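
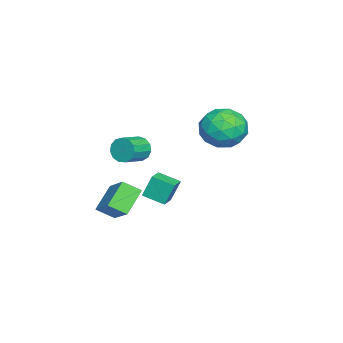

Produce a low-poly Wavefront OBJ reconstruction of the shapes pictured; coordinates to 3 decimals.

v 0.646 -0.202 0.308
v 0.982 0.043 -0.28
v 2.03 -0.473 0.104
v 1.694 -0.718 0.692
v 1.02 0.332 0.002
v 2.069 -0.184 0.387
v 0.94 0.451 0.382
v 1.988 -0.065 0.766
v 0.766 0.363 0.738
v 1.814 -0.153 1.122
v 0.554 0.095 0.957
v 1.602 -0.42 1.341
v 0.371 -0.267 0.97
v 1.42 -0.782 1.355
v 0.276 -0.608 0.773
v 1.324 -1.124 1.158
v 0.297 -0.821 0.428
v 1.346 -1.336 0.813
v 0.43 -0.837 0.045
v 1.478 -1.353 0.43
v 0.631 -0.652 -0.255
v 1.679 -1.167 0.13
v 0.837 -0.324 -0.376
v 1.885 -0.839 0.009
v -2.698 -0.587 -4.376
v -2.925 -0.146 -3.153
v -2.519 0.567 -4.76
v -2.746 1.009 -3.537
v -1.714 -0.669 -4.163
v -1.941 -0.227 -2.94
v -1.535 0.486 -4.547
v -1.762 0.927 -3.324
v 2.164 -0.997 -3.579
v 2.336 -1.858 -3.023
v 1.007 -0.601 -2.61
v 1.18 -1.463 -2.053
v 3.36 -0.077 -2.527
v 3.533 -0.939 -1.97
v 2.204 0.318 -1.557
v 2.376 -0.543 -1.001
v -0.166 4.445 2.686
v 0.914 3.862 2.771
v -0.554 3.478 0.989
v 0.526 2.895 1.074
v -0.375 2.64 1.872
v -0.135 3.237 2.92
v 0.495 4.103 0.84
v 0.735 4.7 1.888
v 1.323 3.65 1.63
v 0.785 2.746 2.268
v -0.425 4.594 1.492
v -0.963 3.69 2.13
v 0.408 4.238 2.877
v -0.048 3.102 0.883
v -0.578 2.952 1.352
v 0.057 2.609 1.402
v -0.208 3.871 2.965
v 0.426 3.528 3.015
v -0.332 2.81 2.487
v -0.066 3.812 0.745
v 0.568 3.469 0.795
v 0.303 4.731 2.358
v 0.938 4.388 2.408
v 0.692 4.53 1.273
v 1.283 3.771 2.256
v 1.055 3.203 1.259
v 1.037 3.913 1.121
v 1.178 4.264 1.737
v 0.967 3.24 2.631
v 0.739 2.672 1.634
v 0.209 2.522 2.103
v 0.35 2.873 2.719
v 1.207 3.116 1.961
v -0.379 4.668 2.126
v -0.607 4.1 1.129
v 0.01 4.467 1.041
v 0.151 4.818 1.657
v -0.695 4.137 2.501
v -0.923 3.569 1.504
v -0.818 3.076 2.023
v -0.677 3.427 2.639
v -0.847 4.224 1.799
f 2 1 5
f 2 5 3
f 3 5 6
f 3 6 4
f 5 1 7
f 5 7 6
f 6 7 8
f 6 8 4
f 7 1 9
f 7 9 8
f 8 9 10
f 8 10 4
f 9 1 11
f 9 11 10
f 10 11 12
f 10 12 4
f 11 1 13
f 11 13 12
f 12 13 14
f 12 14 4
f 13 1 15
f 13 15 14
f 14 15 16
f 14 16 4
f 15 1 17
f 15 17 16
f 16 17 18
f 16 18 4
f 17 1 19
f 17 19 18
f 18 19 20
f 18 20 4
f 19 1 21
f 19 21 20
f 20 21 22
f 20 22 4
f 21 1 23
f 21 23 22
f 22 23 24
f 22 24 4
f 23 1 2
f 23 2 24
f 24 2 3
f 24 3 4
f 26 28 25
f 29 26 25
f 25 28 27
f 27 29 25
f 26 32 28
f 30 26 29
f 30 32 26
f 28 32 27
f 31 29 27
f 27 32 31
f 31 30 29
f 32 30 31
f 34 36 33
f 37 34 33
f 33 36 35
f 35 37 33
f 34 40 36
f 38 34 37
f 38 40 34
f 36 40 35
f 39 37 35
f 35 40 39
f 39 38 37
f 40 38 39
f 41 78 57
f 78 52 81
f 57 81 46
f 78 81 57
f 41 57 53
f 57 46 58
f 53 58 42
f 57 58 53
f 41 53 62
f 53 42 63
f 62 63 48
f 53 63 62
f 41 62 74
f 62 48 77
f 74 77 51
f 62 77 74
f 41 74 78
f 74 51 82
f 78 82 52
f 74 82 78
f 42 58 69
f 58 46 72
f 69 72 50
f 58 72 69
f 46 81 59
f 81 52 80
f 59 80 45
f 81 80 59
f 52 82 79
f 82 51 75
f 79 75 43
f 82 75 79
f 51 77 76
f 77 48 64
f 76 64 47
f 77 64 76
f 48 63 68
f 63 42 65
f 68 65 49
f 63 65 68
f 44 70 56
f 70 50 71
f 56 71 45
f 70 71 56
f 44 56 54
f 56 45 55
f 54 55 43
f 56 55 54
f 44 54 61
f 54 43 60
f 61 60 47
f 54 60 61
f 44 61 66
f 61 47 67
f 66 67 49
f 61 67 66
f 44 66 70
f 66 49 73
f 70 73 50
f 66 73 70
f 45 71 59
f 71 50 72
f 59 72 46
f 71 72 59
f 43 55 79
f 55 45 80
f 79 80 52
f 55 80 79
f 47 60 76
f 60 43 75
f 76 75 51
f 60 75 76
f 49 67 68
f 67 47 64
f 68 64 48
f 67 64 68
f 50 73 69
f 73 49 65
f 69 65 42
f 73 65 69



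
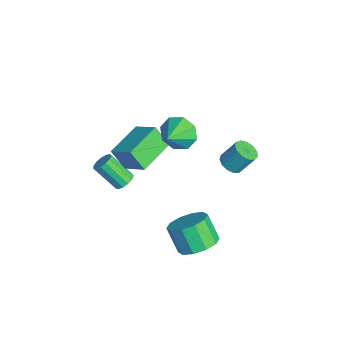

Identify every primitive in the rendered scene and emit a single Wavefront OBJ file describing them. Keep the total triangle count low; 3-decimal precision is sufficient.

v 3.353 -0.006 -3.531
v 3.874 0.751 -2.964
v 3.128 0.303 -1.681
v 2.607 -0.454 -2.249
v 3.31 1.02 -3.198
v 2.564 0.573 -1.915
v 2.762 0.898 -3.56
v 2.016 0.45 -2.277
v 2.44 0.43 -3.91
v 1.694 -0.018 -2.627
v 2.467 -0.205 -4.116
v 1.721 -0.652 -2.833
v 2.832 -0.763 -4.099
v 2.086 -1.211 -2.816
v 3.396 -1.033 -3.865
v 2.65 -1.48 -2.582
v 3.944 -0.91 -3.503
v 3.198 -1.358 -2.22
v 4.266 -0.442 -3.153
v 3.52 -0.89 -1.87
v 4.239 0.192 -2.947
v 3.493 -0.255 -1.664
v 0.885 -0.574 3.224
v 1.548 -0.23 2.574
v 1.855 -1.286 3.836
v 1.485 0.212 3.186
v 1.071 0.193 3.82
v 0.548 -0.275 4.105
v 0.222 -0.919 3.873
v 0.285 -1.361 3.261
v 0.699 -1.342 2.627
v 1.222 -0.874 2.342
v 1.657 1.861 1.127
v 2.321 1.859 1.039
v 2.467 2.577 2.125
v 1.803 2.579 2.213
v 2.19 2.163 0.856
v 2.337 2.88 1.942
v 1.89 2.37 0.759
v 2.037 3.088 1.845
v 1.516 2.416 0.779
v 1.662 3.134 1.865
v 1.187 2.286 0.91
v 1.333 3.004 1.996
v 1.006 2.021 1.109
v 1.153 2.739 2.195
v 1.033 1.705 1.314
v 1.179 2.423 2.4
v 1.257 1.439 1.46
v 1.404 2.156 2.546
v 1.608 1.307 1.5
v 1.755 2.024 2.586
v 1.975 1.351 1.421
v 2.122 2.068 2.508
v 2.241 1.557 1.249
v 2.387 2.274 2.336
v -2.047 -2.83 -3.372
v -1.773 -2.486 -2.964
v -2.379 -3.527 -1.68
v -2.653 -3.87 -2.088
v -2.082 -2.356 -3.005
v -2.688 -3.397 -1.721
v -2.381 -2.377 -3.162
v -2.986 -3.418 -1.879
v -2.573 -2.541 -3.386
v -3.179 -3.582 -2.103
v -2.599 -2.797 -3.606
v -3.204 -3.838 -2.322
v -2.449 -3.064 -3.751
v -3.055 -4.104 -2.467
v -2.172 -3.256 -3.776
v -2.778 -4.296 -2.492
v -1.855 -3.312 -3.672
v -2.461 -4.353 -2.389
v -1.599 -3.216 -3.473
v -2.205 -4.256 -2.19
v -1.486 -2.997 -3.242
v -2.091 -4.037 -1.959
v -1.55 -2.725 -3.052
v -2.156 -3.765 -1.769
v -3.085 -1.35 -1.43
v -3.469 -1.99 -0.268
v -2.062 -0.519 -0.633
v -2.446 -1.158 0.528
v -1.594 -2.862 -1.768
v -1.978 -3.501 -0.607
v -0.571 -2.03 -0.972
v -0.955 -2.67 0.19
f 2 1 5
f 2 5 3
f 3 5 6
f 3 6 4
f 5 1 7
f 5 7 6
f 6 7 8
f 6 8 4
f 7 1 9
f 7 9 8
f 8 9 10
f 8 10 4
f 9 1 11
f 9 11 10
f 10 11 12
f 10 12 4
f 11 1 13
f 11 13 12
f 12 13 14
f 12 14 4
f 13 1 15
f 13 15 14
f 14 15 16
f 14 16 4
f 15 1 17
f 15 17 16
f 16 17 18
f 16 18 4
f 17 1 19
f 17 19 18
f 18 19 20
f 18 20 4
f 19 1 21
f 19 21 20
f 20 21 22
f 20 22 4
f 21 1 2
f 21 2 22
f 22 2 3
f 22 3 4
f 24 23 26
f 24 26 25
f 26 23 27
f 26 27 25
f 27 23 28
f 27 28 25
f 28 23 29
f 28 29 25
f 29 23 30
f 29 30 25
f 30 23 31
f 30 31 25
f 31 23 32
f 31 32 25
f 32 23 24
f 32 24 25
f 34 33 37
f 34 37 35
f 35 37 38
f 35 38 36
f 37 33 39
f 37 39 38
f 38 39 40
f 38 40 36
f 39 33 41
f 39 41 40
f 40 41 42
f 40 42 36
f 41 33 43
f 41 43 42
f 42 43 44
f 42 44 36
f 43 33 45
f 43 45 44
f 44 45 46
f 44 46 36
f 45 33 47
f 45 47 46
f 46 47 48
f 46 48 36
f 47 33 49
f 47 49 48
f 48 49 50
f 48 50 36
f 49 33 51
f 49 51 50
f 50 51 52
f 50 52 36
f 51 33 53
f 51 53 52
f 52 53 54
f 52 54 36
f 53 33 55
f 53 55 54
f 54 55 56
f 54 56 36
f 55 33 34
f 55 34 56
f 56 34 35
f 56 35 36
f 58 57 61
f 58 61 59
f 59 61 62
f 59 62 60
f 61 57 63
f 61 63 62
f 62 63 64
f 62 64 60
f 63 57 65
f 63 65 64
f 64 65 66
f 64 66 60
f 65 57 67
f 65 67 66
f 66 67 68
f 66 68 60
f 67 57 69
f 67 69 68
f 68 69 70
f 68 70 60
f 69 57 71
f 69 71 70
f 70 71 72
f 70 72 60
f 71 57 73
f 71 73 72
f 72 73 74
f 72 74 60
f 73 57 75
f 73 75 74
f 74 75 76
f 74 76 60
f 75 57 77
f 75 77 76
f 76 77 78
f 76 78 60
f 77 57 79
f 77 79 78
f 78 79 80
f 78 80 60
f 79 57 58
f 79 58 80
f 80 58 59
f 80 59 60
f 82 84 81
f 85 82 81
f 81 84 83
f 83 85 81
f 82 88 84
f 86 82 85
f 86 88 82
f 84 88 83
f 87 85 83
f 83 88 87
f 87 86 85
f 88 86 87



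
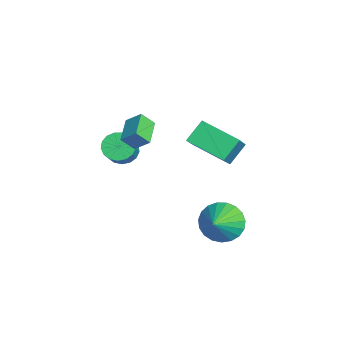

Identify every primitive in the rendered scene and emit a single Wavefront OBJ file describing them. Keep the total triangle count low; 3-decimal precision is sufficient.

v -2.274 0.666 2.598
v -2.783 1.388 3.411
v -3.749 1.162 1.234
v -4.259 1.883 2.046
v -1.241 2.077 1.994
v -1.751 2.798 2.806
v -2.717 2.572 0.629
v -3.226 3.294 1.442
v -4.405 -1.77 0.69
v -3.904 -1.494 0.236
v -2.835 -1.755 1.255
v -3.335 -2.03 1.71
v -4.012 -1.217 0.42
v -2.942 -1.478 1.439
v -4.209 -1.067 0.665
v -3.14 -1.328 1.685
v -4.451 -1.077 0.917
v -3.382 -1.338 1.936
v -4.683 -1.246 1.116
v -3.614 -1.507 2.136
v -4.851 -1.535 1.218
v -3.782 -1.796 2.238
v -4.916 -1.878 1.199
v -3.847 -2.139 2.219
v -4.865 -2.196 1.064
v -3.796 -2.457 2.083
v -4.708 -2.416 0.843
v -3.638 -2.677 1.862
v -4.481 -2.488 0.587
v -3.412 -2.749 1.606
v -4.237 -2.395 0.354
v -3.168 -2.656 1.374
v -4.031 -2.16 0.199
v -2.962 -2.421 1.218
v -3.911 -1.834 0.156
v -2.842 -2.095 1.176
v -1.061 2.003 -1.76
v -0.412 2.314 -2.468
v 0.041 1.477 -0.98
v -0.431 2.648 -2.215
v -0.56 2.871 -1.883
v -0.775 2.944 -1.53
v -1.04 2.854 -1.217
v -1.308 2.617 -0.997
v -1.534 2.274 -0.91
v -1.678 1.884 -0.969
v -1.716 1.515 -1.166
v -1.64 1.23 -1.465
v -1.464 1.079 -1.815
v -1.219 1.087 -2.156
v -0.946 1.254 -2.428
v -0.693 1.551 -2.585
v -0.504 1.926 -2.599
v -2.649 -1.203 3.18
v -2.647 -1.759 3.784
v -2.339 -0.605 3.731
v -2.336 -1.16 4.334
v -1.444 -1.54 2.866
v -1.441 -2.095 3.469
v -1.133 -0.941 3.416
v -1.131 -1.497 4.02
f 2 4 1
f 5 2 1
f 1 4 3
f 3 5 1
f 2 8 4
f 6 2 5
f 6 8 2
f 4 8 3
f 7 5 3
f 3 8 7
f 7 6 5
f 8 6 7
f 10 9 13
f 10 13 11
f 11 13 14
f 11 14 12
f 13 9 15
f 13 15 14
f 14 15 16
f 14 16 12
f 15 9 17
f 15 17 16
f 16 17 18
f 16 18 12
f 17 9 19
f 17 19 18
f 18 19 20
f 18 20 12
f 19 9 21
f 19 21 20
f 20 21 22
f 20 22 12
f 21 9 23
f 21 23 22
f 22 23 24
f 22 24 12
f 23 9 25
f 23 25 24
f 24 25 26
f 24 26 12
f 25 9 27
f 25 27 26
f 26 27 28
f 26 28 12
f 27 9 29
f 27 29 28
f 28 29 30
f 28 30 12
f 29 9 31
f 29 31 30
f 30 31 32
f 30 32 12
f 31 9 33
f 31 33 32
f 32 33 34
f 32 34 12
f 33 9 35
f 33 35 34
f 34 35 36
f 34 36 12
f 35 9 10
f 35 10 36
f 36 10 11
f 36 11 12
f 38 37 40
f 38 40 39
f 40 37 41
f 40 41 39
f 41 37 42
f 41 42 39
f 42 37 43
f 42 43 39
f 43 37 44
f 43 44 39
f 44 37 45
f 44 45 39
f 45 37 46
f 45 46 39
f 46 37 47
f 46 47 39
f 47 37 48
f 47 48 39
f 48 37 49
f 48 49 39
f 49 37 50
f 49 50 39
f 50 37 51
f 50 51 39
f 51 37 52
f 51 52 39
f 52 37 53
f 52 53 39
f 53 37 38
f 53 38 39
f 55 57 54
f 58 55 54
f 54 57 56
f 56 58 54
f 55 61 57
f 59 55 58
f 59 61 55
f 57 61 56
f 60 58 56
f 56 61 60
f 60 59 58
f 61 59 60



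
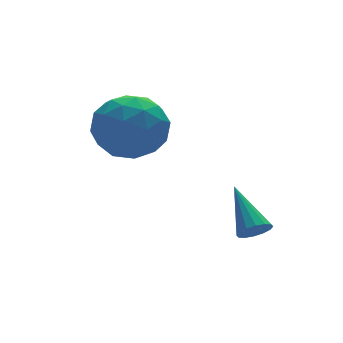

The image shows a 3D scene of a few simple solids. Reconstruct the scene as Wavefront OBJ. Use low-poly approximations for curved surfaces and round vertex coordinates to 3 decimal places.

v 0.052 -4.094 -0.064
v 0.578 -4.216 0.039
v 0.188 -2.646 0.964
v 0.585 -4.051 -0.194
v 0.448 -3.898 -0.391
v 0.205 -3.798 -0.501
v -0.078 -3.776 -0.494
v -0.327 -3.84 -0.371
v -0.475 -3.971 -0.166
v -0.481 -4.136 0.066
v -0.344 -4.289 0.264
v -0.102 -4.39 0.374
v 0.182 -4.411 0.366
v 0.431 -4.347 0.244
v -2.516 0.153 3.794
v -1.592 0.234 2.986
v -2.788 -1.754 3.294
v -1.864 -1.673 2.486
v -1.631 -1.626 3.693
v -1.463 -0.448 4.002
v -2.917 -1.072 2.278
v -2.749 0.106 2.587
v -1.84 -0.524 2.049
v -1.045 -0.866 2.923
v -3.335 -0.654 3.357
v -2.54 -0.996 4.231
v -2.03 0.361 3.434
v -2.35 -1.881 2.846
v -2.213 -1.854 3.555
v -1.67 -1.806 3.08
v -1.954 -0.04 4.031
v -1.411 0.008 3.556
v -1.434 -1.086 3.971
v -2.969 -1.528 2.724
v -2.426 -1.48 2.249
v -2.71 0.286 3.2
v -2.167 0.334 2.725
v -2.946 -0.434 2.309
v -1.633 -0.037 2.408
v -1.793 -1.158 2.114
v -2.412 -0.805 1.992
v -2.313 -0.112 2.174
v -1.166 -0.238 2.922
v -1.325 -1.359 2.628
v -1.188 -1.332 3.337
v -1.09 -0.639 3.519
v -1.311 -0.683 2.371
v -3.055 -0.161 3.652
v -3.214 -1.282 3.358
v -3.29 -0.881 2.761
v -3.192 -0.188 2.943
v -2.587 -0.362 4.166
v -2.747 -1.483 3.872
v -2.067 -1.408 4.106
v -1.968 -0.715 4.288
v -3.069 -0.837 3.909
f 2 1 4
f 2 4 3
f 4 1 5
f 4 5 3
f 5 1 6
f 5 6 3
f 6 1 7
f 6 7 3
f 7 1 8
f 7 8 3
f 8 1 9
f 8 9 3
f 9 1 10
f 9 10 3
f 10 1 11
f 10 11 3
f 11 1 12
f 11 12 3
f 12 1 13
f 12 13 3
f 13 1 14
f 13 14 3
f 14 1 2
f 14 2 3
f 15 52 31
f 52 26 55
f 31 55 20
f 52 55 31
f 15 31 27
f 31 20 32
f 27 32 16
f 31 32 27
f 15 27 36
f 27 16 37
f 36 37 22
f 27 37 36
f 15 36 48
f 36 22 51
f 48 51 25
f 36 51 48
f 15 48 52
f 48 25 56
f 52 56 26
f 48 56 52
f 16 32 43
f 32 20 46
f 43 46 24
f 32 46 43
f 20 55 33
f 55 26 54
f 33 54 19
f 55 54 33
f 26 56 53
f 56 25 49
f 53 49 17
f 56 49 53
f 25 51 50
f 51 22 38
f 50 38 21
f 51 38 50
f 22 37 42
f 37 16 39
f 42 39 23
f 37 39 42
f 18 44 30
f 44 24 45
f 30 45 19
f 44 45 30
f 18 30 28
f 30 19 29
f 28 29 17
f 30 29 28
f 18 28 35
f 28 17 34
f 35 34 21
f 28 34 35
f 18 35 40
f 35 21 41
f 40 41 23
f 35 41 40
f 18 40 44
f 40 23 47
f 44 47 24
f 40 47 44
f 19 45 33
f 45 24 46
f 33 46 20
f 45 46 33
f 17 29 53
f 29 19 54
f 53 54 26
f 29 54 53
f 21 34 50
f 34 17 49
f 50 49 25
f 34 49 50
f 23 41 42
f 41 21 38
f 42 38 22
f 41 38 42
f 24 47 43
f 47 23 39
f 43 39 16
f 47 39 43



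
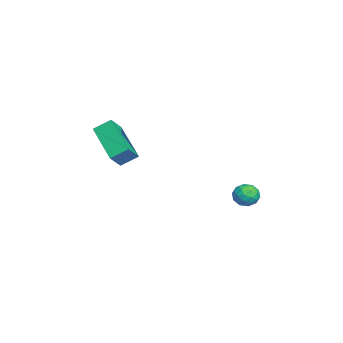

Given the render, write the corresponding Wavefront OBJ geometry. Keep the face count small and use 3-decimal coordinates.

v 2.007 -3.003 -0.853
v 0.388 -3.921 0.163
v 1.897 -2.245 -0.343
v 0.278 -3.163 0.672
v 2.622 -3.357 -0.192
v 1.003 -4.275 0.823
v 2.512 -2.599 0.317
v 0.893 -3.517 1.333
v 0.15 2.722 -3.12
v 0.507 2.527 -2.625
v 0.313 1.813 -3.595
v 0.67 1.618 -3.1
v 0.037 1.694 -3.028
v -0.063 2.256 -2.735
v 0.883 2.084 -3.485
v 0.783 2.646 -3.192
v 0.961 2.133 -2.85
v 0.438 1.892 -2.568
v 0.382 2.448 -3.652
v -0.141 2.207 -3.37
v 0.315 2.704 -2.831
v 0.505 1.636 -3.389
v 0.133 1.681 -3.347
v 0.343 1.566 -3.056
v -0.021 2.545 -2.896
v 0.189 2.43 -2.604
v -0.087 1.941 -2.842
v 0.631 1.91 -3.616
v 0.841 1.795 -3.324
v 0.477 2.774 -3.164
v 0.687 2.659 -2.873
v 0.907 2.399 -3.378
v 0.791 2.358 -2.672
v 0.886 1.824 -2.951
v 1.012 2.098 -3.178
v 0.953 2.428 -3.005
v 0.483 2.216 -2.506
v 0.579 1.682 -2.785
v 0.207 1.727 -2.743
v 0.148 2.057 -2.571
v 0.75 1.984 -2.639
v 0.241 2.658 -3.435
v 0.337 2.124 -3.714
v 0.672 2.283 -3.649
v 0.613 2.613 -3.477
v -0.066 2.516 -3.269
v 0.029 1.982 -3.548
v -0.133 1.912 -3.215
v -0.192 2.242 -3.042
v 0.07 2.356 -3.581
f 2 4 1
f 5 2 1
f 1 4 3
f 3 5 1
f 2 8 4
f 6 2 5
f 6 8 2
f 4 8 3
f 7 5 3
f 3 8 7
f 7 6 5
f 8 6 7
f 9 46 25
f 46 20 49
f 25 49 14
f 46 49 25
f 9 25 21
f 25 14 26
f 21 26 10
f 25 26 21
f 9 21 30
f 21 10 31
f 30 31 16
f 21 31 30
f 9 30 42
f 30 16 45
f 42 45 19
f 30 45 42
f 9 42 46
f 42 19 50
f 46 50 20
f 42 50 46
f 10 26 37
f 26 14 40
f 37 40 18
f 26 40 37
f 14 49 27
f 49 20 48
f 27 48 13
f 49 48 27
f 20 50 47
f 50 19 43
f 47 43 11
f 50 43 47
f 19 45 44
f 45 16 32
f 44 32 15
f 45 32 44
f 16 31 36
f 31 10 33
f 36 33 17
f 31 33 36
f 12 38 24
f 38 18 39
f 24 39 13
f 38 39 24
f 12 24 22
f 24 13 23
f 22 23 11
f 24 23 22
f 12 22 29
f 22 11 28
f 29 28 15
f 22 28 29
f 12 29 34
f 29 15 35
f 34 35 17
f 29 35 34
f 12 34 38
f 34 17 41
f 38 41 18
f 34 41 38
f 13 39 27
f 39 18 40
f 27 40 14
f 39 40 27
f 11 23 47
f 23 13 48
f 47 48 20
f 23 48 47
f 15 28 44
f 28 11 43
f 44 43 19
f 28 43 44
f 17 35 36
f 35 15 32
f 36 32 16
f 35 32 36
f 18 41 37
f 41 17 33
f 37 33 10
f 41 33 37



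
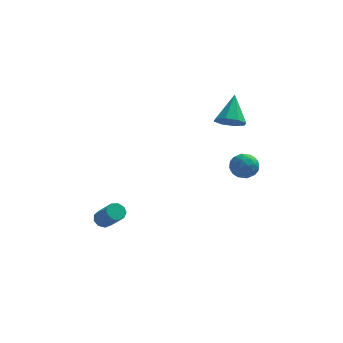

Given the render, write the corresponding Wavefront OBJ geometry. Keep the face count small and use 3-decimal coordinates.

v -3.259 -0.115 -4.284
v -2.782 0.06 -4.466
v -2.063 -0.75 -3.357
v -2.541 -0.925 -3.176
v -2.913 0.293 -4.211
v -2.194 -0.518 -3.102
v -3.206 0.335 -3.99
v -2.488 -0.475 -2.881
v -3.524 0.167 -3.907
v -2.806 -0.644 -2.798
v -3.718 -0.133 -4.001
v -3 -0.944 -2.892
v -3.698 -0.425 -4.227
v -2.979 -1.235 -3.118
v -3.472 -0.571 -4.48
v -2.753 -1.381 -3.371
v -3.147 -0.504 -4.642
v -2.428 -1.314 -3.533
v -2.874 -0.255 -4.636
v -2.156 -1.065 -3.527
v 3.405 -0.391 0.645
v 3.834 -0.41 -0.003
v 3.406 -1.65 0.683
v 3.835 -1.669 0.035
v 4.145 -1.408 0.699
v 4.145 -0.63 0.675
v 3.095 -1.43 0.005
v 3.095 -0.652 -0.019
v 3.643 -1.052 -0.399
v 4.292 -1.039 0.03
v 2.948 -1.021 0.65
v 3.597 -1.008 1.079
v 3.619 -0.29 0.318
v 3.621 -1.77 0.362
v 3.803 -1.616 0.753
v 4.055 -1.628 0.371
v 3.802 -0.419 0.716
v 4.054 -0.431 0.335
v 4.237 -1.017 0.748
v 3.186 -1.629 0.345
v 3.438 -1.641 -0.036
v 3.185 -0.432 0.309
v 3.437 -0.444 -0.073
v 3.003 -1.043 -0.068
v 3.759 -0.679 -0.296
v 3.76 -1.419 -0.274
v 3.325 -1.278 -0.292
v 3.324 -0.821 -0.305
v 4.141 -0.671 -0.044
v 4.141 -1.411 -0.022
v 4.324 -1.257 0.368
v 4.323 -0.8 0.355
v 4.028 -1.048 -0.277
v 3.099 -0.649 0.702
v 3.099 -1.389 0.724
v 2.917 -1.26 0.325
v 2.916 -0.803 0.312
v 3.48 -0.641 0.954
v 3.481 -1.381 0.976
v 3.916 -1.239 0.985
v 3.915 -0.782 0.972
v 3.212 -1.012 0.957
v 2.872 0.844 2.259
v 3.661 0.636 2.341
v 3.068 2.076 3.501
v 3.574 1.084 1.91
v 3.076 1.391 1.684
v 2.458 1.378 1.795
v 2.083 1.052 2.178
v 2.17 0.604 2.608
v 2.668 0.297 2.835
v 3.285 0.31 2.724
f 2 1 5
f 2 5 3
f 3 5 6
f 3 6 4
f 5 1 7
f 5 7 6
f 6 7 8
f 6 8 4
f 7 1 9
f 7 9 8
f 8 9 10
f 8 10 4
f 9 1 11
f 9 11 10
f 10 11 12
f 10 12 4
f 11 1 13
f 11 13 12
f 12 13 14
f 12 14 4
f 13 1 15
f 13 15 14
f 14 15 16
f 14 16 4
f 15 1 17
f 15 17 16
f 16 17 18
f 16 18 4
f 17 1 19
f 17 19 18
f 18 19 20
f 18 20 4
f 19 1 2
f 19 2 20
f 20 2 3
f 20 3 4
f 21 58 37
f 58 32 61
f 37 61 26
f 58 61 37
f 21 37 33
f 37 26 38
f 33 38 22
f 37 38 33
f 21 33 42
f 33 22 43
f 42 43 28
f 33 43 42
f 21 42 54
f 42 28 57
f 54 57 31
f 42 57 54
f 21 54 58
f 54 31 62
f 58 62 32
f 54 62 58
f 22 38 49
f 38 26 52
f 49 52 30
f 38 52 49
f 26 61 39
f 61 32 60
f 39 60 25
f 61 60 39
f 32 62 59
f 62 31 55
f 59 55 23
f 62 55 59
f 31 57 56
f 57 28 44
f 56 44 27
f 57 44 56
f 28 43 48
f 43 22 45
f 48 45 29
f 43 45 48
f 24 50 36
f 50 30 51
f 36 51 25
f 50 51 36
f 24 36 34
f 36 25 35
f 34 35 23
f 36 35 34
f 24 34 41
f 34 23 40
f 41 40 27
f 34 40 41
f 24 41 46
f 41 27 47
f 46 47 29
f 41 47 46
f 24 46 50
f 46 29 53
f 50 53 30
f 46 53 50
f 25 51 39
f 51 30 52
f 39 52 26
f 51 52 39
f 23 35 59
f 35 25 60
f 59 60 32
f 35 60 59
f 27 40 56
f 40 23 55
f 56 55 31
f 40 55 56
f 29 47 48
f 47 27 44
f 48 44 28
f 47 44 48
f 30 53 49
f 53 29 45
f 49 45 22
f 53 45 49
f 64 63 66
f 64 66 65
f 66 63 67
f 66 67 65
f 67 63 68
f 67 68 65
f 68 63 69
f 68 69 65
f 69 63 70
f 69 70 65
f 70 63 71
f 70 71 65
f 71 63 72
f 71 72 65
f 72 63 64
f 72 64 65



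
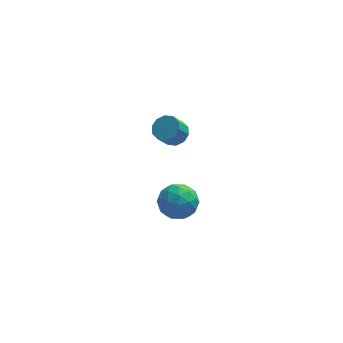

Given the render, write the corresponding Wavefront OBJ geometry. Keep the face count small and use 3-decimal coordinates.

v -3.305 -0.469 -4.404
v -2.292 0.212 -4.55
v -2.308 -1.692 -3.19
v -1.295 -1.011 -3.336
v -2.255 -0.559 -2.715
v -2.872 0.197 -3.465
v -1.728 -1.677 -4.275
v -2.345 -0.921 -5.025
v -1.317 -0.534 -4.47
v -1.643 0.157 -3.506
v -2.957 -1.637 -4.234
v -3.283 -0.946 -3.27
v -2.886 -0.021 -4.583
v -1.714 -1.459 -3.157
v -2.279 -1.193 -2.792
v -1.683 -0.793 -2.877
v -3.227 -0.03 -3.946
v -2.631 0.37 -4.031
v -2.61 -0.083 -2.953
v -1.969 -1.85 -3.709
v -1.373 -1.45 -3.794
v -2.917 -0.687 -4.863
v -2.321 -0.287 -4.948
v -1.99 -1.397 -4.787
v -1.717 -0.059 -4.622
v -1.131 -0.778 -3.909
v -1.386 -1.17 -4.461
v -1.748 -0.725 -4.902
v -1.909 0.347 -4.056
v -1.323 -0.372 -3.342
v -1.888 -0.106 -2.977
v -2.25 0.338 -3.418
v -1.336 -0.092 -4.009
v -3.277 -1.108 -4.398
v -2.691 -1.827 -3.684
v -2.35 -1.818 -4.322
v -2.712 -1.374 -4.763
v -3.469 -0.702 -3.831
v -2.883 -1.421 -3.118
v -2.852 -0.755 -2.838
v -3.214 -0.31 -3.279
v -3.264 -1.388 -3.731
v -2.466 -0.931 2.601
v -1.759 -1.292 2.806
v -2.287 -1.77 3.785
v -2.994 -1.409 3.579
v -1.77 -0.835 3.023
v -2.298 -1.312 4.002
v -2.047 -0.414 3.079
v -2.575 -0.891 4.058
v -2.484 -0.191 2.952
v -3.012 -0.668 3.931
v -2.914 -0.251 2.691
v -3.442 -0.728 3.67
v -3.173 -0.57 2.395
v -3.701 -1.048 3.374
v -3.162 -1.028 2.178
v -3.69 -1.505 3.157
v -2.885 -1.449 2.122
v -3.413 -1.926 3.101
v -2.448 -1.672 2.249
v -2.976 -2.149 3.228
v -2.018 -1.612 2.51
v -2.546 -2.089 3.489
f 1 38 17
f 38 12 41
f 17 41 6
f 38 41 17
f 1 17 13
f 17 6 18
f 13 18 2
f 17 18 13
f 1 13 22
f 13 2 23
f 22 23 8
f 13 23 22
f 1 22 34
f 22 8 37
f 34 37 11
f 22 37 34
f 1 34 38
f 34 11 42
f 38 42 12
f 34 42 38
f 2 18 29
f 18 6 32
f 29 32 10
f 18 32 29
f 6 41 19
f 41 12 40
f 19 40 5
f 41 40 19
f 12 42 39
f 42 11 35
f 39 35 3
f 42 35 39
f 11 37 36
f 37 8 24
f 36 24 7
f 37 24 36
f 8 23 28
f 23 2 25
f 28 25 9
f 23 25 28
f 4 30 16
f 30 10 31
f 16 31 5
f 30 31 16
f 4 16 14
f 16 5 15
f 14 15 3
f 16 15 14
f 4 14 21
f 14 3 20
f 21 20 7
f 14 20 21
f 4 21 26
f 21 7 27
f 26 27 9
f 21 27 26
f 4 26 30
f 26 9 33
f 30 33 10
f 26 33 30
f 5 31 19
f 31 10 32
f 19 32 6
f 31 32 19
f 3 15 39
f 15 5 40
f 39 40 12
f 15 40 39
f 7 20 36
f 20 3 35
f 36 35 11
f 20 35 36
f 9 27 28
f 27 7 24
f 28 24 8
f 27 24 28
f 10 33 29
f 33 9 25
f 29 25 2
f 33 25 29
f 44 43 47
f 44 47 45
f 45 47 48
f 45 48 46
f 47 43 49
f 47 49 48
f 48 49 50
f 48 50 46
f 49 43 51
f 49 51 50
f 50 51 52
f 50 52 46
f 51 43 53
f 51 53 52
f 52 53 54
f 52 54 46
f 53 43 55
f 53 55 54
f 54 55 56
f 54 56 46
f 55 43 57
f 55 57 56
f 56 57 58
f 56 58 46
f 57 43 59
f 57 59 58
f 58 59 60
f 58 60 46
f 59 43 61
f 59 61 60
f 60 61 62
f 60 62 46
f 61 43 63
f 61 63 62
f 62 63 64
f 62 64 46
f 63 43 44
f 63 44 64
f 64 44 45
f 64 45 46



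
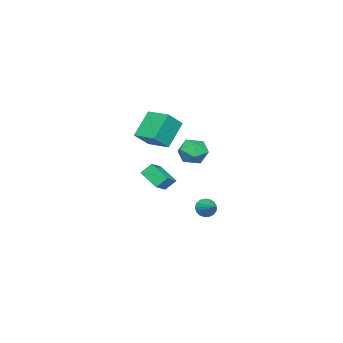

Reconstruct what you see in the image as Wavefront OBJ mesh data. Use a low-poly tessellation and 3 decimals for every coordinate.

v -1.248 1.263 -1.624
v -1.655 0.132 -0.906
v -0.207 1.241 -1.069
v -0.614 0.11 -0.351
v -0.926 0.75 -2.249
v -1.333 -0.381 -1.531
v 0.115 0.728 -1.694
v -0.292 -0.403 -0.976
v -3.09 2.16 -4.174
v -2.822 1.712 -3.787
v -2.23 3.2 -3.566
v -2.64 1.71 -4.039
v -2.562 1.811 -4.323
v -2.604 1.992 -4.572
v -2.757 2.211 -4.731
v -2.987 2.419 -4.762
v -3.24 2.567 -4.658
v -3.459 2.622 -4.443
v -3.593 2.571 -4.167
v -3.611 2.426 -3.893
v -3.511 2.22 -3.683
v -3.313 2 -3.585
v -3.065 1.817 -3.623
v -0.075 1.012 3.16
v 0.866 0.667 4.019
v 0.332 2.389 3.268
v 1.272 2.044 4.127
v 1.088 0.776 1.793
v 2.028 0.431 2.652
v 1.494 2.153 1.901
v 2.435 1.808 2.76
v -0.447 3.535 1.141
v -0.073 2.988 1.801
v -0.747 2.312 0.299
v -0.373 1.765 0.959
v -1.18 2.21 1.122
v -0.995 2.965 1.642
v 0.175 2.335 0.458
v 0.36 3.09 0.978
v 0.311 2.246 1.379
v -0.526 2.169 1.79
v -0.294 3.131 0.31
v -1.131 3.054 0.721
f 2 4 1
f 5 2 1
f 1 4 3
f 3 5 1
f 2 8 4
f 6 2 5
f 6 8 2
f 4 8 3
f 7 5 3
f 3 8 7
f 7 6 5
f 8 6 7
f 10 9 12
f 10 12 11
f 12 9 13
f 12 13 11
f 13 9 14
f 13 14 11
f 14 9 15
f 14 15 11
f 15 9 16
f 15 16 11
f 16 9 17
f 16 17 11
f 17 9 18
f 17 18 11
f 18 9 19
f 18 19 11
f 19 9 20
f 19 20 11
f 20 9 21
f 20 21 11
f 21 9 22
f 21 22 11
f 22 9 23
f 22 23 11
f 23 9 10
f 23 10 11
f 25 27 24
f 28 25 24
f 24 27 26
f 26 28 24
f 25 31 27
f 29 25 28
f 29 31 25
f 27 31 26
f 30 28 26
f 26 31 30
f 30 29 28
f 31 29 30
f 32 43 37
f 32 37 33
f 32 33 39
f 32 39 42
f 32 42 43
f 33 37 41
f 37 43 36
f 43 42 34
f 42 39 38
f 39 33 40
f 35 41 36
f 35 36 34
f 35 34 38
f 35 38 40
f 35 40 41
f 36 41 37
f 34 36 43
f 38 34 42
f 40 38 39
f 41 40 33



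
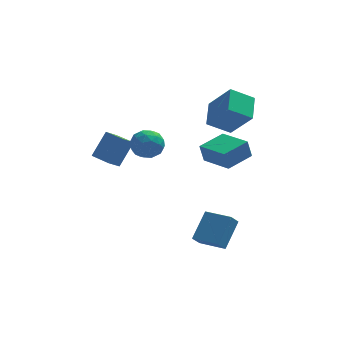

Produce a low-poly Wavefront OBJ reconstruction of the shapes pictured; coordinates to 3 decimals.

v 3.003 1.882 0.599
v 1.671 1.703 1.412
v 3.237 3.425 1.321
v 1.906 3.247 2.134
v 4.094 0.973 2.186
v 2.763 0.795 2.999
v 4.329 2.517 2.908
v 2.997 2.338 3.721
v 1.843 -5.016 -3.746
v 2.595 -3.837 -2.459
v 0.572 -4.04 -3.898
v 1.324 -2.861 -2.612
v 2.256 -4.579 -4.388
v 3.008 -3.4 -3.102
v 0.985 -3.603 -4.541
v 1.737 -2.424 -3.254
v 1.381 -0.779 0.045
v 1.139 -0.805 1.138
v 2.686 0.28 0.359
v 2.444 0.254 1.452
v 2.556 -2.294 0.268
v 2.314 -2.32 1.361
v 3.861 -1.235 0.582
v 3.619 -1.261 1.675
v -2.443 -0.484 1.531
v -1.802 -0.201 0.834
v -1.398 -1.579 2.046
v -0.757 -1.296 1.349
v -0.965 -0.693 2.104
v -1.61 -0.016 1.786
v -1.59 -1.764 1.094
v -2.235 -1.087 0.776
v -1.275 -0.992 0.564
v -0.888 -0.33 1.188
v -2.312 -1.45 1.692
v -1.925 -0.788 2.316
v -2.214 -0.246 1.137
v -0.986 -1.534 1.743
v -1.108 -1.179 2.187
v -0.731 -1.013 1.777
v -2.101 -0.137 1.697
v -1.725 0.029 1.287
v -1.232 -0.26 2.033
v -1.475 -1.809 1.593
v -1.099 -1.643 1.183
v -2.469 -0.767 1.103
v -2.092 -0.601 0.693
v -1.968 -1.52 0.847
v -1.528 -0.545 0.569
v -0.913 -1.189 0.872
v -1.403 -1.464 0.722
v -1.782 -1.066 0.535
v -1.3 -0.156 0.935
v -0.686 -0.8 1.238
v -0.808 -0.445 1.682
v -1.188 -0.047 1.495
v -0.991 -0.621 0.777
v -2.514 -0.98 1.642
v -1.9 -1.624 1.945
v -2.012 -1.733 1.385
v -2.392 -1.335 1.198
v -2.287 -0.591 2.008
v -1.672 -1.235 2.311
v -1.418 -0.714 2.345
v -1.797 -0.316 2.158
v -2.209 -1.159 2.103
v -3.028 1.482 -1.621
v -3.612 1.033 -1.087
v -3.921 2.597 -1.662
v -4.506 2.149 -1.128
v -2.234 2.171 -0.172
v -2.819 1.723 0.362
v -3.128 3.287 -0.213
v -3.712 2.838 0.321
f 2 4 1
f 5 2 1
f 1 4 3
f 3 5 1
f 2 8 4
f 6 2 5
f 6 8 2
f 4 8 3
f 7 5 3
f 3 8 7
f 7 6 5
f 8 6 7
f 10 12 9
f 13 10 9
f 9 12 11
f 11 13 9
f 10 16 12
f 14 10 13
f 14 16 10
f 12 16 11
f 15 13 11
f 11 16 15
f 15 14 13
f 16 14 15
f 18 20 17
f 21 18 17
f 17 20 19
f 19 21 17
f 18 24 20
f 22 18 21
f 22 24 18
f 20 24 19
f 23 21 19
f 19 24 23
f 23 22 21
f 24 22 23
f 25 62 41
f 62 36 65
f 41 65 30
f 62 65 41
f 25 41 37
f 41 30 42
f 37 42 26
f 41 42 37
f 25 37 46
f 37 26 47
f 46 47 32
f 37 47 46
f 25 46 58
f 46 32 61
f 58 61 35
f 46 61 58
f 25 58 62
f 58 35 66
f 62 66 36
f 58 66 62
f 26 42 53
f 42 30 56
f 53 56 34
f 42 56 53
f 30 65 43
f 65 36 64
f 43 64 29
f 65 64 43
f 36 66 63
f 66 35 59
f 63 59 27
f 66 59 63
f 35 61 60
f 61 32 48
f 60 48 31
f 61 48 60
f 32 47 52
f 47 26 49
f 52 49 33
f 47 49 52
f 28 54 40
f 54 34 55
f 40 55 29
f 54 55 40
f 28 40 38
f 40 29 39
f 38 39 27
f 40 39 38
f 28 38 45
f 38 27 44
f 45 44 31
f 38 44 45
f 28 45 50
f 45 31 51
f 50 51 33
f 45 51 50
f 28 50 54
f 50 33 57
f 54 57 34
f 50 57 54
f 29 55 43
f 55 34 56
f 43 56 30
f 55 56 43
f 27 39 63
f 39 29 64
f 63 64 36
f 39 64 63
f 31 44 60
f 44 27 59
f 60 59 35
f 44 59 60
f 33 51 52
f 51 31 48
f 52 48 32
f 51 48 52
f 34 57 53
f 57 33 49
f 53 49 26
f 57 49 53
f 68 70 67
f 71 68 67
f 67 70 69
f 69 71 67
f 68 74 70
f 72 68 71
f 72 74 68
f 70 74 69
f 73 71 69
f 69 74 73
f 73 72 71
f 74 72 73



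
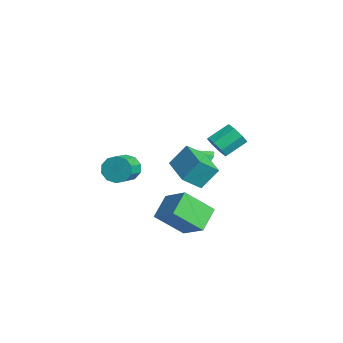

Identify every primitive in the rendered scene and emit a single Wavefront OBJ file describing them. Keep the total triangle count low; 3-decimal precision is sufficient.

v -2.768 4.244 -1.528
v -2.307 4.495 -1.019
v -3.152 3.256 -0.692
v -2.815 4.725 -0.98
v -3.295 4.674 -1.262
v -3.466 4.371 -1.699
v -3.228 3.994 -2.036
v -2.721 3.763 -2.075
v -2.241 3.815 -1.793
v -2.07 4.118 -1.356
v -1.201 2.517 -1.13
v -1.245 1.44 -0.237
v -1.132 3.491 0.048
v -1.176 2.414 0.941
v 0.896 2.406 -1.161
v 0.852 1.329 -0.268
v 0.965 3.38 0.017
v 0.921 2.303 0.91
v 3.557 2.108 3.541
v 3.931 1.787 4.145
v 3.817 2.971 4.844
v 3.443 3.292 4.239
v 4.303 2.05 3.76
v 4.19 3.235 4.459
v 4.238 2.347 3.246
v 4.125 3.531 3.945
v 3.774 2.504 2.905
v 3.661 3.688 3.603
v 3.183 2.429 2.936
v 3.069 3.613 3.635
v 2.81 2.165 3.321
v 2.697 3.35 4.02
v 2.875 1.869 3.835
v 2.762 3.053 4.534
v 3.339 1.712 4.177
v 3.226 2.896 4.875
v 0.278 0.633 -1.725
v 1.74 1.127 -0.687
v 0.753 2.117 -3.102
v 2.215 2.611 -2.065
v 1.185 -0.391 -2.515
v 2.647 0.103 -1.478
v 1.66 1.093 -3.893
v 3.122 1.587 -2.855
v -1.8 -0.808 -0.406
v -1.183 -0.543 -0.974
v -0.222 -1.426 -0.343
v -0.84 -1.692 0.226
v -1.165 -0.214 -0.541
v -0.205 -1.098 0.09
v -1.39 -0.112 -0.056
v -0.429 -0.996 0.575
v -1.772 -0.276 0.295
v -0.811 -1.16 0.926
v -2.164 -0.644 0.379
v -1.203 -1.527 1.01
v -2.418 -1.074 0.163
v -1.457 -1.957 0.794
v -2.435 -1.402 -0.27
v -1.475 -2.286 0.361
v -2.211 -1.504 -0.755
v -1.25 -2.388 -0.124
v -1.829 -1.34 -1.106
v -0.868 -2.224 -0.475
v -1.437 -0.973 -1.19
v -0.476 -1.856 -0.559
f 2 1 4
f 2 4 3
f 4 1 5
f 4 5 3
f 5 1 6
f 5 6 3
f 6 1 7
f 6 7 3
f 7 1 8
f 7 8 3
f 8 1 9
f 8 9 3
f 9 1 10
f 9 10 3
f 10 1 2
f 10 2 3
f 12 14 11
f 15 12 11
f 11 14 13
f 13 15 11
f 12 18 14
f 16 12 15
f 16 18 12
f 14 18 13
f 17 15 13
f 13 18 17
f 17 16 15
f 18 16 17
f 20 19 23
f 20 23 21
f 21 23 24
f 21 24 22
f 23 19 25
f 23 25 24
f 24 25 26
f 24 26 22
f 25 19 27
f 25 27 26
f 26 27 28
f 26 28 22
f 27 19 29
f 27 29 28
f 28 29 30
f 28 30 22
f 29 19 31
f 29 31 30
f 30 31 32
f 30 32 22
f 31 19 33
f 31 33 32
f 32 33 34
f 32 34 22
f 33 19 35
f 33 35 34
f 34 35 36
f 34 36 22
f 35 19 20
f 35 20 36
f 36 20 21
f 36 21 22
f 38 40 37
f 41 38 37
f 37 40 39
f 39 41 37
f 38 44 40
f 42 38 41
f 42 44 38
f 40 44 39
f 43 41 39
f 39 44 43
f 43 42 41
f 44 42 43
f 46 45 49
f 46 49 47
f 47 49 50
f 47 50 48
f 49 45 51
f 49 51 50
f 50 51 52
f 50 52 48
f 51 45 53
f 51 53 52
f 52 53 54
f 52 54 48
f 53 45 55
f 53 55 54
f 54 55 56
f 54 56 48
f 55 45 57
f 55 57 56
f 56 57 58
f 56 58 48
f 57 45 59
f 57 59 58
f 58 59 60
f 58 60 48
f 59 45 61
f 59 61 60
f 60 61 62
f 60 62 48
f 61 45 63
f 61 63 62
f 62 63 64
f 62 64 48
f 63 45 65
f 63 65 64
f 64 65 66
f 64 66 48
f 65 45 46
f 65 46 66
f 66 46 47
f 66 47 48



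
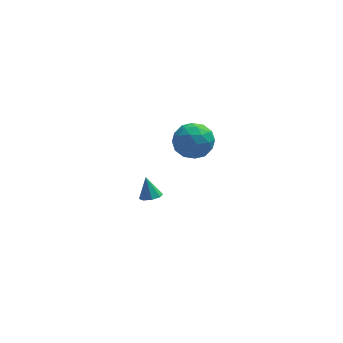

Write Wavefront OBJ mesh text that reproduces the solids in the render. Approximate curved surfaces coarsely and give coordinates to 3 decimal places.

v 2.213 1.592 -3.782
v 2.658 2.021 -3.903
v 2.007 2.128 -2.638
v 2.22 2.164 -4.048
v 1.778 1.971 -4.037
v 1.591 1.557 -3.877
v 1.767 1.163 -3.661
v 2.205 1.021 -3.517
v 2.647 1.214 -3.527
v 2.834 1.628 -3.687
v 3.196 -0.824 3.449
v 3.976 -0.994 4.226
v 4.004 -2.026 2.374
v 4.784 -2.196 3.151
v 3.739 -2.539 3.327
v 3.239 -1.797 3.991
v 4.741 -1.223 2.609
v 4.241 -0.481 3.273
v 4.931 -1.241 3.707
v 4.311 -2.055 4.151
v 3.669 -0.965 2.449
v 3.049 -1.779 2.893
v 3.515 -0.804 3.932
v 4.465 -2.216 2.668
v 3.85 -2.418 2.771
v 4.309 -2.518 3.228
v 3.082 -1.275 3.793
v 3.54 -1.375 4.25
v 3.401 -2.284 3.722
v 4.44 -1.645 2.35
v 4.898 -1.745 2.807
v 3.671 -0.502 3.372
v 4.13 -0.602 3.829
v 4.579 -0.736 2.878
v 4.535 -1.049 4.084
v 5.01 -1.755 3.452
v 4.985 -1.183 3.133
v 4.691 -0.747 3.524
v 4.171 -1.527 4.344
v 4.646 -2.233 3.713
v 4.031 -2.435 3.816
v 3.737 -1.999 4.206
v 4.732 -1.672 4.039
v 3.334 -0.787 2.887
v 3.809 -1.493 2.256
v 4.243 -1.021 2.394
v 3.949 -0.585 2.784
v 2.97 -1.265 3.148
v 3.445 -1.971 2.516
v 3.289 -2.273 3.076
v 2.995 -1.837 3.467
v 3.248 -1.348 2.561
f 2 1 4
f 2 4 3
f 4 1 5
f 4 5 3
f 5 1 6
f 5 6 3
f 6 1 7
f 6 7 3
f 7 1 8
f 7 8 3
f 8 1 9
f 8 9 3
f 9 1 10
f 9 10 3
f 10 1 2
f 10 2 3
f 11 48 27
f 48 22 51
f 27 51 16
f 48 51 27
f 11 27 23
f 27 16 28
f 23 28 12
f 27 28 23
f 11 23 32
f 23 12 33
f 32 33 18
f 23 33 32
f 11 32 44
f 32 18 47
f 44 47 21
f 32 47 44
f 11 44 48
f 44 21 52
f 48 52 22
f 44 52 48
f 12 28 39
f 28 16 42
f 39 42 20
f 28 42 39
f 16 51 29
f 51 22 50
f 29 50 15
f 51 50 29
f 22 52 49
f 52 21 45
f 49 45 13
f 52 45 49
f 21 47 46
f 47 18 34
f 46 34 17
f 47 34 46
f 18 33 38
f 33 12 35
f 38 35 19
f 33 35 38
f 14 40 26
f 40 20 41
f 26 41 15
f 40 41 26
f 14 26 24
f 26 15 25
f 24 25 13
f 26 25 24
f 14 24 31
f 24 13 30
f 31 30 17
f 24 30 31
f 14 31 36
f 31 17 37
f 36 37 19
f 31 37 36
f 14 36 40
f 36 19 43
f 40 43 20
f 36 43 40
f 15 41 29
f 41 20 42
f 29 42 16
f 41 42 29
f 13 25 49
f 25 15 50
f 49 50 22
f 25 50 49
f 17 30 46
f 30 13 45
f 46 45 21
f 30 45 46
f 19 37 38
f 37 17 34
f 38 34 18
f 37 34 38
f 20 43 39
f 43 19 35
f 39 35 12
f 43 35 39



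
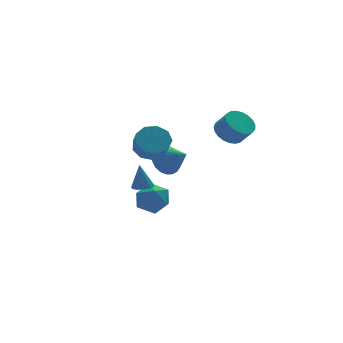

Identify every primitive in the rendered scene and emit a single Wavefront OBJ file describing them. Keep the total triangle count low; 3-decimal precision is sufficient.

v 1.439 -2.89 3.389
v 1.989 -2.198 3.68
v 2.311 -2.859 4.641
v 1.761 -3.55 4.351
v 1.653 -2.112 3.852
v 1.975 -2.772 4.813
v 1.281 -2.16 3.944
v 1.603 -2.82 4.905
v 0.935 -2.334 3.94
v 1.258 -2.995 4.901
v 0.677 -2.605 3.84
v 0.999 -3.265 4.802
v 0.551 -2.924 3.663
v 0.873 -3.585 4.625
v 0.578 -3.238 3.439
v 0.9 -3.898 4.4
v 0.754 -3.491 3.206
v 1.076 -4.152 4.167
v 1.048 -3.641 3.004
v 1.37 -4.301 3.966
v 1.41 -3.66 2.87
v 1.732 -4.321 3.831
v 1.777 -3.547 2.825
v 2.099 -4.207 3.786
v 2.086 -3.32 2.877
v 2.408 -3.98 3.839
v 2.282 -3.018 3.019
v 2.604 -3.678 3.98
v 2.333 -2.694 3.224
v 2.655 -3.355 4.185
v 2.229 -2.404 3.458
v 2.551 -3.065 4.419
v -2.878 -2.064 3.087
v -1.987 -2.478 2.963
v -2.192 -3.189 3.87
v -3.082 -2.776 3.993
v -1.941 -1.952 3.387
v -2.146 -2.663 4.293
v -2.333 -1.478 3.67
v -2.538 -2.189 4.576
v -2.98 -1.279 3.68
v -3.185 -1.99 4.586
v -3.579 -1.447 3.413
v -3.784 -2.158 4.319
v -3.85 -1.904 2.993
v -4.055 -2.615 3.899
v -3.666 -2.436 2.617
v -3.87 -3.147 3.523
v -3.113 -2.795 2.461
v -3.317 -3.506 3.367
v -2.45 -2.811 2.598
v -2.654 -3.522 3.504
v -2.946 -1.332 -0.356
v -2.398 -1.013 -0.442
v -2.934 -0.948 1.136
v -2.697 -0.762 -0.505
v -3.091 -0.728 -0.51
v -3.43 -0.925 -0.456
v -3.584 -1.278 -0.364
v -3.494 -1.651 -0.269
v -3.195 -1.902 -0.207
v -2.801 -1.936 -0.201
v -2.463 -1.739 -0.255
v -2.309 -1.386 -0.347
v -1.167 2.35 -3.276
v -0.722 1.838 -4.173
v -1.038 0.802 -2.327
v -0.593 0.29 -3.224
v -0.006 1.081 -2.68
v -0.087 2.038 -3.267
v -1.673 0.602 -3.233
v -1.754 1.559 -3.82
v -1.035 0.757 -4.147
v -0.005 1.053 -3.805
v -1.755 1.587 -2.695
v -0.725 1.883 -2.353
v -0.748 -0.014 0.468
v -0.309 -0.44 -0.373
v -0.252 -1.326 1.392
v 0.015 -0.205 -0.212
v 0.208 0.064 0.066
v 0.236 0.32 0.414
v 0.093 0.517 0.771
v -0.194 0.623 1.076
v -0.578 0.619 1.276
v -0.991 0.505 1.336
v -1.362 0.302 1.246
v -1.627 0.044 1.021
v -1.739 -0.224 0.701
v -1.681 -0.455 0.34
v -1.46 -0.611 0.002
v -1.117 -0.663 -0.256
v -0.71 -0.602 -0.389
f 2 1 5
f 2 5 3
f 3 5 6
f 3 6 4
f 5 1 7
f 5 7 6
f 6 7 8
f 6 8 4
f 7 1 9
f 7 9 8
f 8 9 10
f 8 10 4
f 9 1 11
f 9 11 10
f 10 11 12
f 10 12 4
f 11 1 13
f 11 13 12
f 12 13 14
f 12 14 4
f 13 1 15
f 13 15 14
f 14 15 16
f 14 16 4
f 15 1 17
f 15 17 16
f 16 17 18
f 16 18 4
f 17 1 19
f 17 19 18
f 18 19 20
f 18 20 4
f 19 1 21
f 19 21 20
f 20 21 22
f 20 22 4
f 21 1 23
f 21 23 22
f 22 23 24
f 22 24 4
f 23 1 25
f 23 25 24
f 24 25 26
f 24 26 4
f 25 1 27
f 25 27 26
f 26 27 28
f 26 28 4
f 27 1 29
f 27 29 28
f 28 29 30
f 28 30 4
f 29 1 31
f 29 31 30
f 30 31 32
f 30 32 4
f 31 1 2
f 31 2 32
f 32 2 3
f 32 3 4
f 34 33 37
f 34 37 35
f 35 37 38
f 35 38 36
f 37 33 39
f 37 39 38
f 38 39 40
f 38 40 36
f 39 33 41
f 39 41 40
f 40 41 42
f 40 42 36
f 41 33 43
f 41 43 42
f 42 43 44
f 42 44 36
f 43 33 45
f 43 45 44
f 44 45 46
f 44 46 36
f 45 33 47
f 45 47 46
f 46 47 48
f 46 48 36
f 47 33 49
f 47 49 48
f 48 49 50
f 48 50 36
f 49 33 51
f 49 51 50
f 50 51 52
f 50 52 36
f 51 33 34
f 51 34 52
f 52 34 35
f 52 35 36
f 54 53 56
f 54 56 55
f 56 53 57
f 56 57 55
f 57 53 58
f 57 58 55
f 58 53 59
f 58 59 55
f 59 53 60
f 59 60 55
f 60 53 61
f 60 61 55
f 61 53 62
f 61 62 55
f 62 53 63
f 62 63 55
f 63 53 64
f 63 64 55
f 64 53 54
f 64 54 55
f 65 76 70
f 65 70 66
f 65 66 72
f 65 72 75
f 65 75 76
f 66 70 74
f 70 76 69
f 76 75 67
f 75 72 71
f 72 66 73
f 68 74 69
f 68 69 67
f 68 67 71
f 68 71 73
f 68 73 74
f 69 74 70
f 67 69 76
f 71 67 75
f 73 71 72
f 74 73 66
f 78 77 80
f 78 80 79
f 80 77 81
f 80 81 79
f 81 77 82
f 81 82 79
f 82 77 83
f 82 83 79
f 83 77 84
f 83 84 79
f 84 77 85
f 84 85 79
f 85 77 86
f 85 86 79
f 86 77 87
f 86 87 79
f 87 77 88
f 87 88 79
f 88 77 89
f 88 89 79
f 89 77 90
f 89 90 79
f 90 77 91
f 90 91 79
f 91 77 92
f 91 92 79
f 92 77 93
f 92 93 79
f 93 77 78
f 93 78 79



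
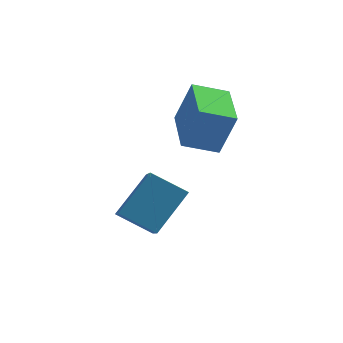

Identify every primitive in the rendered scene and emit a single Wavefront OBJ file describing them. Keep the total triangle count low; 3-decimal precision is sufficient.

v -3.86 -3.755 0.828
v -3.074 -2.849 1.887
v -4.083 -2.496 -0.084
v -3.297 -1.59 0.975
v -2.803 -3.99 0.245
v -2.017 -3.084 1.304
v -3.026 -2.731 -0.667
v -2.24 -1.825 0.392
v -2.302 -2.002 2.462
v -1.821 -1.993 3.831
v -2.597 -0.331 2.556
v -2.117 -0.322 3.924
v -1.263 -1.798 2.096
v -0.783 -1.789 3.464
v -1.559 -0.127 2.189
v -1.078 -0.118 3.558
f 2 4 1
f 5 2 1
f 1 4 3
f 3 5 1
f 2 8 4
f 6 2 5
f 6 8 2
f 4 8 3
f 7 5 3
f 3 8 7
f 7 6 5
f 8 6 7
f 10 12 9
f 13 10 9
f 9 12 11
f 11 13 9
f 10 16 12
f 14 10 13
f 14 16 10
f 12 16 11
f 15 13 11
f 11 16 15
f 15 14 13
f 16 14 15



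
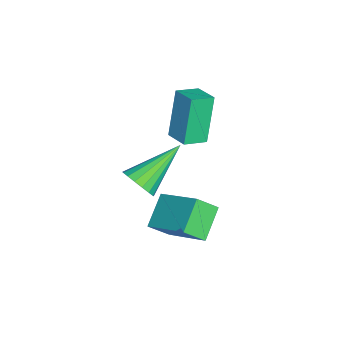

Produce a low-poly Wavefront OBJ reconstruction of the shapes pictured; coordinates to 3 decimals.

v 1.284 2.519 -4.238
v 0.152 2.804 -3.43
v 0.968 3.229 -4.93
v -0.164 3.514 -4.122
v 2.344 3.946 -3.258
v 1.212 4.231 -2.45
v 2.028 4.656 -3.95
v 0.896 4.941 -3.142
v -2.228 2.686 -2.281
v -2.96 2.836 -0.372
v -2.81 3.422 -2.562
v -3.542 3.572 -0.653
v -1.478 3.368 -2.047
v -2.21 3.518 -0.138
v -2.06 4.104 -2.328
v -2.792 4.254 -0.419
v 0.744 2.106 -2.396
v 1.314 2.351 -1.992
v -0.604 3.374 -1.264
v 1.299 2.578 -2.264
v 1.157 2.696 -2.566
v 0.92 2.68 -2.829
v 0.643 2.531 -2.993
v 0.39 2.286 -3.02
v 0.217 1.999 -2.904
v 0.166 1.736 -2.672
v 0.247 1.559 -2.376
v 0.442 1.506 -2.085
v 0.706 1.592 -1.865
v 0.979 1.794 -1.767
v 1.199 2.069 -1.813
f 2 4 1
f 5 2 1
f 1 4 3
f 3 5 1
f 2 8 4
f 6 2 5
f 6 8 2
f 4 8 3
f 7 5 3
f 3 8 7
f 7 6 5
f 8 6 7
f 10 12 9
f 13 10 9
f 9 12 11
f 11 13 9
f 10 16 12
f 14 10 13
f 14 16 10
f 12 16 11
f 15 13 11
f 11 16 15
f 15 14 13
f 16 14 15
f 18 17 20
f 18 20 19
f 20 17 21
f 20 21 19
f 21 17 22
f 21 22 19
f 22 17 23
f 22 23 19
f 23 17 24
f 23 24 19
f 24 17 25
f 24 25 19
f 25 17 26
f 25 26 19
f 26 17 27
f 26 27 19
f 27 17 28
f 27 28 19
f 28 17 29
f 28 29 19
f 29 17 30
f 29 30 19
f 30 17 31
f 30 31 19
f 31 17 18
f 31 18 19



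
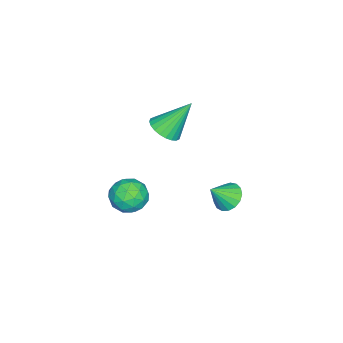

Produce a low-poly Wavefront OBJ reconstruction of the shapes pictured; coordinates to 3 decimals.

v 2.852 -0.313 -1.398
v 3.329 -0.172 -0.606
v 4.031 -1.068 -1.974
v 4.508 -0.927 -1.182
v 3.768 -1.5 -1.187
v 3.039 -1.033 -0.831
v 4.321 -0.207 -1.749
v 3.592 0.26 -1.393
v 4.237 -0.107 -0.823
v 3.895 -0.905 -0.475
v 3.465 -0.335 -2.105
v 3.123 -1.133 -1.757
v 2.987 -0.176 -0.951
v 4.373 -1.064 -1.629
v 3.938 -1.4 -1.631
v 4.219 -1.318 -1.166
v 2.816 -0.682 -1.084
v 3.097 -0.599 -0.618
v 3.355 -1.38 -0.959
v 4.263 -0.641 -1.962
v 4.544 -0.558 -1.496
v 3.141 0.078 -1.414
v 3.422 0.16 -0.949
v 4.005 0.14 -1.621
v 3.801 -0.055 -0.613
v 4.494 -0.499 -0.952
v 4.384 -0.076 -1.285
v 3.956 0.199 -1.076
v 3.6 -0.524 -0.409
v 4.293 -0.968 -0.747
v 3.858 -1.305 -0.75
v 3.43 -1.03 -0.541
v 4.134 -0.486 -0.536
v 3.067 -0.272 -1.833
v 3.76 -0.716 -2.171
v 3.93 -0.21 -2.039
v 3.502 0.065 -1.83
v 2.866 -0.741 -1.628
v 3.559 -1.185 -1.967
v 3.404 -1.439 -1.504
v 2.976 -1.164 -1.295
v 3.226 -0.754 -2.044
v 0.236 2.572 -3.173
v 0.774 3.134 -3.232
v 0.924 2.008 -2.267
v 0.538 3.263 -2.973
v 0.233 3.233 -2.759
v -0.071 3.052 -2.64
v -0.305 2.762 -2.643
v -0.415 2.427 -2.768
v -0.376 2.126 -2.985
v -0.197 1.927 -3.245
v 0.081 1.876 -3.489
v 0.395 1.984 -3.66
v 0.672 2.227 -3.72
v 0.849 2.549 -3.654
v 0.886 2.876 -3.478
v 1.673 0.196 1.886
v 2.437 0.286 2.14
v 1.047 1.164 3.434
v 2.4 0.545 1.962
v 2.253 0.751 1.774
v 2.017 0.872 1.602
v 1.728 0.891 1.474
v 1.432 0.803 1.408
v 1.172 0.624 1.415
v 0.988 0.379 1.494
v 0.909 0.106 1.633
v 0.946 -0.153 1.81
v 1.094 -0.359 1.999
v 1.33 -0.481 2.171
v 1.618 -0.499 2.299
v 1.915 -0.412 2.364
v 2.175 -0.232 2.357
v 2.358 0.013 2.278
f 1 38 17
f 38 12 41
f 17 41 6
f 38 41 17
f 1 17 13
f 17 6 18
f 13 18 2
f 17 18 13
f 1 13 22
f 13 2 23
f 22 23 8
f 13 23 22
f 1 22 34
f 22 8 37
f 34 37 11
f 22 37 34
f 1 34 38
f 34 11 42
f 38 42 12
f 34 42 38
f 2 18 29
f 18 6 32
f 29 32 10
f 18 32 29
f 6 41 19
f 41 12 40
f 19 40 5
f 41 40 19
f 12 42 39
f 42 11 35
f 39 35 3
f 42 35 39
f 11 37 36
f 37 8 24
f 36 24 7
f 37 24 36
f 8 23 28
f 23 2 25
f 28 25 9
f 23 25 28
f 4 30 16
f 30 10 31
f 16 31 5
f 30 31 16
f 4 16 14
f 16 5 15
f 14 15 3
f 16 15 14
f 4 14 21
f 14 3 20
f 21 20 7
f 14 20 21
f 4 21 26
f 21 7 27
f 26 27 9
f 21 27 26
f 4 26 30
f 26 9 33
f 30 33 10
f 26 33 30
f 5 31 19
f 31 10 32
f 19 32 6
f 31 32 19
f 3 15 39
f 15 5 40
f 39 40 12
f 15 40 39
f 7 20 36
f 20 3 35
f 36 35 11
f 20 35 36
f 9 27 28
f 27 7 24
f 28 24 8
f 27 24 28
f 10 33 29
f 33 9 25
f 29 25 2
f 33 25 29
f 44 43 46
f 44 46 45
f 46 43 47
f 46 47 45
f 47 43 48
f 47 48 45
f 48 43 49
f 48 49 45
f 49 43 50
f 49 50 45
f 50 43 51
f 50 51 45
f 51 43 52
f 51 52 45
f 52 43 53
f 52 53 45
f 53 43 54
f 53 54 45
f 54 43 55
f 54 55 45
f 55 43 56
f 55 56 45
f 56 43 57
f 56 57 45
f 57 43 44
f 57 44 45
f 59 58 61
f 59 61 60
f 61 58 62
f 61 62 60
f 62 58 63
f 62 63 60
f 63 58 64
f 63 64 60
f 64 58 65
f 64 65 60
f 65 58 66
f 65 66 60
f 66 58 67
f 66 67 60
f 67 58 68
f 67 68 60
f 68 58 69
f 68 69 60
f 69 58 70
f 69 70 60
f 70 58 71
f 70 71 60
f 71 58 72
f 71 72 60
f 72 58 73
f 72 73 60
f 73 58 74
f 73 74 60
f 74 58 75
f 74 75 60
f 75 58 59
f 75 59 60



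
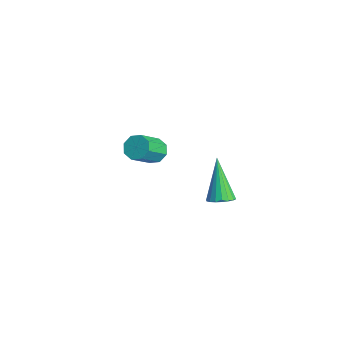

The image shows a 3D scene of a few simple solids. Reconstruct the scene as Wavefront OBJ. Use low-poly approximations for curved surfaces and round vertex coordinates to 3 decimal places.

v -3.436 2.519 -2.915
v -2.862 2.877 -2.848
v -2.309 1.799 -1.818
v -2.884 1.441 -1.885
v -3.226 3.019 -2.505
v -2.674 1.941 -1.475
v -3.713 2.868 -2.401
v -3.161 1.79 -1.371
v -4.038 2.513 -2.599
v -3.486 1.435 -1.569
v -4.011 2.161 -2.982
v -3.458 1.083 -1.952
v -3.646 2.019 -3.325
v -3.094 0.941 -2.295
v -3.159 2.17 -3.429
v -2.607 1.092 -2.399
v -2.834 2.525 -3.231
v -2.282 1.447 -2.201
v 2.603 3.041 -1.585
v 3.109 2.864 -1.254
v 1.517 3.319 0.225
v 3.143 3.142 -1.277
v 3.07 3.399 -1.361
v 2.904 3.585 -1.489
v 2.679 3.664 -1.636
v 2.439 3.619 -1.773
v 2.231 3.459 -1.873
v 2.097 3.217 -1.916
v 2.063 2.939 -1.894
v 2.136 2.682 -1.81
v 2.302 2.496 -1.682
v 2.528 2.417 -1.535
v 2.768 2.462 -1.398
v 2.976 2.622 -1.297
f 2 1 5
f 2 5 3
f 3 5 6
f 3 6 4
f 5 1 7
f 5 7 6
f 6 7 8
f 6 8 4
f 7 1 9
f 7 9 8
f 8 9 10
f 8 10 4
f 9 1 11
f 9 11 10
f 10 11 12
f 10 12 4
f 11 1 13
f 11 13 12
f 12 13 14
f 12 14 4
f 13 1 15
f 13 15 14
f 14 15 16
f 14 16 4
f 15 1 17
f 15 17 16
f 16 17 18
f 16 18 4
f 17 1 2
f 17 2 18
f 18 2 3
f 18 3 4
f 20 19 22
f 20 22 21
f 22 19 23
f 22 23 21
f 23 19 24
f 23 24 21
f 24 19 25
f 24 25 21
f 25 19 26
f 25 26 21
f 26 19 27
f 26 27 21
f 27 19 28
f 27 28 21
f 28 19 29
f 28 29 21
f 29 19 30
f 29 30 21
f 30 19 31
f 30 31 21
f 31 19 32
f 31 32 21
f 32 19 33
f 32 33 21
f 33 19 34
f 33 34 21
f 34 19 20
f 34 20 21



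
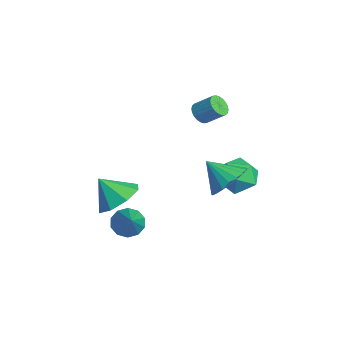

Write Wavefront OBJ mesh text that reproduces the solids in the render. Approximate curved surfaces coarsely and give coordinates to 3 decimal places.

v 2.543 -2.994 -3.94
v 2.979 -3.135 -4.482
v 4.037 -3.286 -2.66
v 2.996 -2.704 -4.403
v 2.839 -2.383 -4.148
v 2.57 -2.296 -3.813
v 2.289 -2.476 -3.527
v 2.106 -2.853 -3.399
v 2.089 -3.284 -3.478
v 2.246 -3.605 -3.733
v 2.516 -3.692 -4.068
v 2.796 -3.512 -4.354
v 3.121 1.048 -1.983
v 3.931 0.799 -1.512
v 2.379 0.312 -1.097
v 3.824 1.138 -1.321
v 3.594 1.461 -1.244
v 3.283 1.712 -1.295
v 2.944 1.849 -1.465
v 2.635 1.847 -1.724
v 2.411 1.708 -2.029
v 2.308 1.454 -2.325
v 2.347 1.13 -2.562
v 2.519 0.792 -2.699
v 2.795 0.498 -2.713
v 3.128 0.3 -2.6
v 3.459 0.23 -2.38
v 3.731 0.303 -2.092
v 3.899 0.504 -1.785
v 1.512 -3.061 -3.197
v 2.396 -3.644 -3.147
v 1.008 -3.739 -2.183
v 2.436 -2.98 -2.684
v 1.934 -2.363 -2.521
v 1.186 -2.155 -2.754
v 0.628 -2.478 -3.247
v 0.588 -3.143 -3.711
v 1.09 -3.759 -3.874
v 1.838 -3.967 -3.64
v 1.091 2.157 -3.011
v 1.773 2.763 -2.633
v 2.007 0.897 -2.647
v 2.689 1.503 -2.269
v 1.82 1.391 -1.812
v 1.254 2.169 -2.037
v 2.526 1.491 -3.243
v 1.96 2.269 -3.468
v 2.66 2.351 -2.776
v 2.224 2.29 -1.891
v 1.556 1.37 -3.389
v 1.12 1.309 -2.504
v -0.83 1.17 -0.462
v -0.347 1.001 -0.663
v 0.153 1.642 0.001
v -0.33 1.81 0.202
v -0.39 1.167 -0.792
v 0.111 1.808 -0.127
v -0.499 1.334 -0.87
v 0.001 1.975 -0.205
v -0.66 1.476 -0.886
v -0.16 2.117 -0.221
v -0.846 1.571 -0.838
v -0.346 2.212 -0.173
v -1.03 1.605 -0.732
v -0.529 2.246 -0.068
v -1.183 1.573 -0.586
v -0.683 2.214 0.079
v -1.283 1.479 -0.42
v -0.783 2.12 0.244
v -1.313 1.338 -0.261
v -0.813 1.979 0.403
v -1.271 1.172 -0.133
v -0.77 1.813 0.532
v -1.161 1.005 -0.055
v -0.661 1.646 0.61
v -1 0.863 -0.039
v -0.5 1.504 0.626
v -0.814 0.768 -0.087
v -0.314 1.409 0.578
v -0.631 0.734 -0.192
v -0.13 1.375 0.472
v -0.477 0.766 -0.339
v 0.023 1.407 0.326
v -0.377 0.86 -0.504
v 0.123 1.501 0.16
f 2 1 4
f 2 4 3
f 4 1 5
f 4 5 3
f 5 1 6
f 5 6 3
f 6 1 7
f 6 7 3
f 7 1 8
f 7 8 3
f 8 1 9
f 8 9 3
f 9 1 10
f 9 10 3
f 10 1 11
f 10 11 3
f 11 1 12
f 11 12 3
f 12 1 2
f 12 2 3
f 14 13 16
f 14 16 15
f 16 13 17
f 16 17 15
f 17 13 18
f 17 18 15
f 18 13 19
f 18 19 15
f 19 13 20
f 19 20 15
f 20 13 21
f 20 21 15
f 21 13 22
f 21 22 15
f 22 13 23
f 22 23 15
f 23 13 24
f 23 24 15
f 24 13 25
f 24 25 15
f 25 13 26
f 25 26 15
f 26 13 27
f 26 27 15
f 27 13 28
f 27 28 15
f 28 13 29
f 28 29 15
f 29 13 14
f 29 14 15
f 31 30 33
f 31 33 32
f 33 30 34
f 33 34 32
f 34 30 35
f 34 35 32
f 35 30 36
f 35 36 32
f 36 30 37
f 36 37 32
f 37 30 38
f 37 38 32
f 38 30 39
f 38 39 32
f 39 30 31
f 39 31 32
f 40 51 45
f 40 45 41
f 40 41 47
f 40 47 50
f 40 50 51
f 41 45 49
f 45 51 44
f 51 50 42
f 50 47 46
f 47 41 48
f 43 49 44
f 43 44 42
f 43 42 46
f 43 46 48
f 43 48 49
f 44 49 45
f 42 44 51
f 46 42 50
f 48 46 47
f 49 48 41
f 53 52 56
f 53 56 54
f 54 56 57
f 54 57 55
f 56 52 58
f 56 58 57
f 57 58 59
f 57 59 55
f 58 52 60
f 58 60 59
f 59 60 61
f 59 61 55
f 60 52 62
f 60 62 61
f 61 62 63
f 61 63 55
f 62 52 64
f 62 64 63
f 63 64 65
f 63 65 55
f 64 52 66
f 64 66 65
f 65 66 67
f 65 67 55
f 66 52 68
f 66 68 67
f 67 68 69
f 67 69 55
f 68 52 70
f 68 70 69
f 69 70 71
f 69 71 55
f 70 52 72
f 70 72 71
f 71 72 73
f 71 73 55
f 72 52 74
f 72 74 73
f 73 74 75
f 73 75 55
f 74 52 76
f 74 76 75
f 75 76 77
f 75 77 55
f 76 52 78
f 76 78 77
f 77 78 79
f 77 79 55
f 78 52 80
f 78 80 79
f 79 80 81
f 79 81 55
f 80 52 82
f 80 82 81
f 81 82 83
f 81 83 55
f 82 52 84
f 82 84 83
f 83 84 85
f 83 85 55
f 84 52 53
f 84 53 85
f 85 53 54
f 85 54 55



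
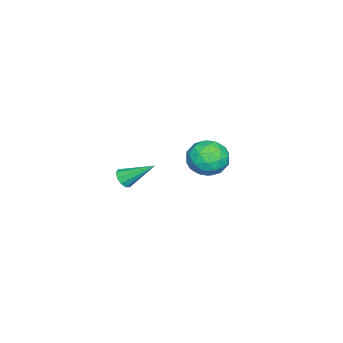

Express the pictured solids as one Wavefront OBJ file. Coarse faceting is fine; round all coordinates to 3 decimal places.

v -4.862 3.447 0.392
v -4.198 4.406 0.846
v -3.222 2.774 -0.586
v -2.558 3.733 -0.132
v -2.951 2.825 0.634
v -3.964 3.241 1.239
v -3.456 3.939 -0.979
v -4.469 4.355 -0.374
v -3.329 4.71 -0.002
v -3.017 4.021 0.996
v -4.403 3.159 -0.736
v -4.091 2.47 0.262
v -4.674 3.986 0.705
v -2.746 3.194 -0.445
v -2.977 2.661 0.006
v -2.587 3.224 0.272
v -4.536 3.301 0.936
v -4.146 3.864 1.203
v -3.413 2.935 1.078
v -3.274 3.316 -0.943
v -2.884 3.879 -0.676
v -4.833 3.956 -0.012
v -4.443 4.519 0.254
v -4.007 4.245 -0.818
v -3.773 4.728 0.473
v -2.809 4.332 -0.101
v -3.337 4.453 -0.599
v -3.932 4.698 -0.244
v -3.589 4.323 1.06
v -2.625 3.928 0.485
v -2.856 3.394 0.935
v -3.452 3.639 1.291
v -3.078 4.502 0.561
v -4.795 3.252 -0.225
v -3.831 2.857 -0.8
v -3.968 3.541 -1.031
v -4.564 3.786 -0.675
v -4.611 2.848 0.361
v -3.647 2.452 -0.213
v -3.488 2.482 0.504
v -4.083 2.727 0.859
v -4.342 2.678 -0.301
v 3.104 1.551 2.311
v 3.719 1.629 2.318
v 2.896 3.109 3.449
v 3.578 1.826 2.021
v 3.256 1.919 1.836
v 2.876 1.871 1.831
v 2.583 1.701 2.01
v 2.489 1.474 2.304
v 2.63 1.276 2.601
v 2.952 1.184 2.787
v 3.332 1.231 2.791
v 3.625 1.401 2.612
f 1 38 17
f 38 12 41
f 17 41 6
f 38 41 17
f 1 17 13
f 17 6 18
f 13 18 2
f 17 18 13
f 1 13 22
f 13 2 23
f 22 23 8
f 13 23 22
f 1 22 34
f 22 8 37
f 34 37 11
f 22 37 34
f 1 34 38
f 34 11 42
f 38 42 12
f 34 42 38
f 2 18 29
f 18 6 32
f 29 32 10
f 18 32 29
f 6 41 19
f 41 12 40
f 19 40 5
f 41 40 19
f 12 42 39
f 42 11 35
f 39 35 3
f 42 35 39
f 11 37 36
f 37 8 24
f 36 24 7
f 37 24 36
f 8 23 28
f 23 2 25
f 28 25 9
f 23 25 28
f 4 30 16
f 30 10 31
f 16 31 5
f 30 31 16
f 4 16 14
f 16 5 15
f 14 15 3
f 16 15 14
f 4 14 21
f 14 3 20
f 21 20 7
f 14 20 21
f 4 21 26
f 21 7 27
f 26 27 9
f 21 27 26
f 4 26 30
f 26 9 33
f 30 33 10
f 26 33 30
f 5 31 19
f 31 10 32
f 19 32 6
f 31 32 19
f 3 15 39
f 15 5 40
f 39 40 12
f 15 40 39
f 7 20 36
f 20 3 35
f 36 35 11
f 20 35 36
f 9 27 28
f 27 7 24
f 28 24 8
f 27 24 28
f 10 33 29
f 33 9 25
f 29 25 2
f 33 25 29
f 44 43 46
f 44 46 45
f 46 43 47
f 46 47 45
f 47 43 48
f 47 48 45
f 48 43 49
f 48 49 45
f 49 43 50
f 49 50 45
f 50 43 51
f 50 51 45
f 51 43 52
f 51 52 45
f 52 43 53
f 52 53 45
f 53 43 54
f 53 54 45
f 54 43 44
f 54 44 45



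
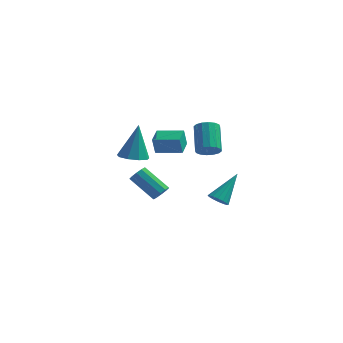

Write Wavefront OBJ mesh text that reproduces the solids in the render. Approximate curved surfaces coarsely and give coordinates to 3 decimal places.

v -0.58 -0.924 1.283
v -0.103 -1.129 1.707
v -0.523 0.12 2.781
v -1 0.324 2.357
v 0.053 -0.898 1.5
v -0.367 0.35 2.574
v 0.04 -0.675 1.235
v -0.38 0.574 2.31
v -0.14 -0.518 0.983
v -0.559 0.73 2.057
v -0.437 -0.47 0.811
v -0.857 0.778 1.886
v -0.773 -0.544 0.766
v -1.193 0.704 1.84
v -1.057 -0.72 0.859
v -1.477 0.529 1.933
v -1.213 -0.95 1.066
v -1.633 0.298 2.14
v -1.2 -1.174 1.33
v -1.62 0.075 2.405
v -1.021 -1.33 1.583
v -1.44 -0.082 2.657
v -0.723 -1.378 1.754
v -1.143 -0.13 2.829
v -0.387 -1.304 1.8
v -0.807 -0.056 2.874
v -0.939 2.464 -4.177
v -0.492 2.65 -4.579
v -0.241 3.796 -2.783
v -0.746 2.846 -4.639
v -1.052 2.939 -4.575
v -1.327 2.905 -4.404
v -1.499 2.753 -4.172
v -1.52 2.523 -3.942
v -1.386 2.277 -3.774
v -1.132 2.082 -3.714
v -0.826 1.989 -3.778
v -0.551 2.023 -3.949
v -0.379 2.175 -4.181
v -0.357 2.405 -4.411
v -3.584 -3.881 1.922
v -2.875 -3.54 1.777
v -3.476 -3.279 3.858
v -3.278 -3.18 1.687
v -3.824 -3.149 1.708
v -4.257 -3.46 1.828
v -4.376 -3.968 1.993
v -4.123 -4.436 2.125
v -3.619 -4.644 2.162
v -3.097 -4.495 2.086
v -2.804 -4.059 1.934
v -3.914 0.959 -0.28
v -4.033 0.806 0.731
v -3.974 1.996 -0.131
v -4.093 1.843 0.881
v -2.467 1.017 -0.101
v -2.586 0.864 0.911
v -2.527 2.054 0.049
v -2.646 1.901 1.06
v -3.121 -0.663 -2.318
v -2.844 -0.883 -1.883
v -4.222 -0.497 -0.808
v -4.499 -0.277 -1.242
v -2.764 -0.547 -1.902
v -4.142 -0.161 -0.827
v -2.821 -0.255 -2.079
v -4.199 0.131 -1.004
v -2.992 -0.119 -2.347
v -4.37 0.267 -1.272
v -3.212 -0.191 -2.604
v -4.591 0.195 -1.529
v -3.398 -0.443 -2.752
v -4.776 -0.057 -1.677
v -3.478 -0.779 -2.733
v -4.856 -0.393 -1.658
v -3.421 -1.071 -2.556
v -4.799 -0.685 -1.481
v -3.25 -1.207 -2.288
v -4.628 -0.821 -1.213
v -3.029 -1.135 -2.031
v -4.408 -0.749 -0.956
f 2 1 5
f 2 5 3
f 3 5 6
f 3 6 4
f 5 1 7
f 5 7 6
f 6 7 8
f 6 8 4
f 7 1 9
f 7 9 8
f 8 9 10
f 8 10 4
f 9 1 11
f 9 11 10
f 10 11 12
f 10 12 4
f 11 1 13
f 11 13 12
f 12 13 14
f 12 14 4
f 13 1 15
f 13 15 14
f 14 15 16
f 14 16 4
f 15 1 17
f 15 17 16
f 16 17 18
f 16 18 4
f 17 1 19
f 17 19 18
f 18 19 20
f 18 20 4
f 19 1 21
f 19 21 20
f 20 21 22
f 20 22 4
f 21 1 23
f 21 23 22
f 22 23 24
f 22 24 4
f 23 1 25
f 23 25 24
f 24 25 26
f 24 26 4
f 25 1 2
f 25 2 26
f 26 2 3
f 26 3 4
f 28 27 30
f 28 30 29
f 30 27 31
f 30 31 29
f 31 27 32
f 31 32 29
f 32 27 33
f 32 33 29
f 33 27 34
f 33 34 29
f 34 27 35
f 34 35 29
f 35 27 36
f 35 36 29
f 36 27 37
f 36 37 29
f 37 27 38
f 37 38 29
f 38 27 39
f 38 39 29
f 39 27 40
f 39 40 29
f 40 27 28
f 40 28 29
f 42 41 44
f 42 44 43
f 44 41 45
f 44 45 43
f 45 41 46
f 45 46 43
f 46 41 47
f 46 47 43
f 47 41 48
f 47 48 43
f 48 41 49
f 48 49 43
f 49 41 50
f 49 50 43
f 50 41 51
f 50 51 43
f 51 41 42
f 51 42 43
f 53 55 52
f 56 53 52
f 52 55 54
f 54 56 52
f 53 59 55
f 57 53 56
f 57 59 53
f 55 59 54
f 58 56 54
f 54 59 58
f 58 57 56
f 59 57 58
f 61 60 64
f 61 64 62
f 62 64 65
f 62 65 63
f 64 60 66
f 64 66 65
f 65 66 67
f 65 67 63
f 66 60 68
f 66 68 67
f 67 68 69
f 67 69 63
f 68 60 70
f 68 70 69
f 69 70 71
f 69 71 63
f 70 60 72
f 70 72 71
f 71 72 73
f 71 73 63
f 72 60 74
f 72 74 73
f 73 74 75
f 73 75 63
f 74 60 76
f 74 76 75
f 75 76 77
f 75 77 63
f 76 60 78
f 76 78 77
f 77 78 79
f 77 79 63
f 78 60 80
f 78 80 79
f 79 80 81
f 79 81 63
f 80 60 61
f 80 61 81
f 81 61 62
f 81 62 63



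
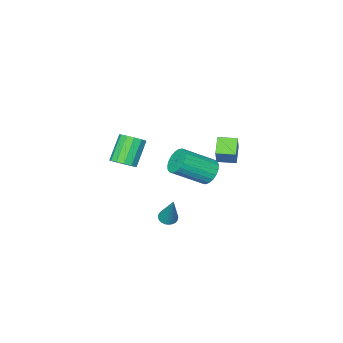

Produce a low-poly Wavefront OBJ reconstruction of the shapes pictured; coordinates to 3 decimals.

v 0.977 -3.748 1.71
v 1.462 -4.334 1.878
v 0.388 -4.819 3.279
v -0.097 -4.232 3.11
v 1.604 -3.987 2.107
v 0.53 -4.472 3.508
v 1.546 -3.564 2.21
v 0.473 -4.049 3.61
v 1.308 -3.198 2.154
v 0.235 -3.683 3.554
v 0.965 -3.008 1.957
v -0.109 -3.493 3.357
v 0.625 -3.052 1.681
v -0.448 -3.537 3.082
v 0.397 -3.317 1.415
v -0.676 -3.802 2.815
v 0.353 -3.719 1.242
v -0.72 -4.204 2.642
v 0.507 -4.129 1.218
v -0.566 -4.614 2.618
v 0.81 -4.419 1.35
v -0.263 -4.904 2.75
v 1.166 -4.496 1.596
v 0.093 -4.981 2.996
v 3.33 3.091 2.414
v 3.84 3.005 2.36
v 3.67 3.949 4.266
v 3.822 3.19 2.277
v 3.729 3.36 2.216
v 3.575 3.488 2.185
v 3.384 3.557 2.188
v 3.185 3.554 2.226
v 3.008 3.481 2.292
v 2.879 3.349 2.377
v 2.82 3.177 2.468
v 2.838 2.993 2.55
v 2.93 2.823 2.611
v 3.084 2.694 2.642
v 3.275 2.626 2.639
v 3.474 2.628 2.601
v 3.652 2.701 2.535
v 3.78 2.834 2.45
v -3.306 -0.8 2.906
v -2.78 -0.277 4.105
v -4.064 -0.017 2.896
v -3.538 0.506 4.095
v -2.582 -0.106 2.285
v -2.056 0.417 3.484
v -3.34 0.677 2.275
v -2.814 1.2 3.474
v -1.724 0.339 2.076
v -1.21 0.368 1.4
v 0.398 -0.45 2.587
v -0.116 -0.479 3.264
v -1.157 0.686 1.547
v 0.451 -0.132 2.734
v -1.202 0.943 1.785
v 0.407 0.125 2.972
v -1.337 1.096 2.073
v 0.271 0.278 3.261
v -1.539 1.118 2.362
v 0.069 0.3 3.55
v -1.773 1.005 2.602
v -0.165 0.187 3.789
v -1.999 0.777 2.751
v -0.391 -0.041 3.938
v -2.177 0.474 2.783
v -0.569 -0.344 3.97
v -2.277 0.147 2.693
v -0.669 -0.671 3.88
v -2.281 -0.147 2.496
v -0.673 -0.965 3.683
v -2.189 -0.356 2.227
v -0.581 -1.174 3.414
v -2.017 -0.446 1.932
v -0.408 -1.264 3.119
v -1.794 -0.4 1.661
v -0.185 -1.218 2.849
v -1.559 -0.226 1.463
v 0.05 -1.044 2.65
v -1.352 0.046 1.371
v 0.256 -0.772 2.558
f 2 1 5
f 2 5 3
f 3 5 6
f 3 6 4
f 5 1 7
f 5 7 6
f 6 7 8
f 6 8 4
f 7 1 9
f 7 9 8
f 8 9 10
f 8 10 4
f 9 1 11
f 9 11 10
f 10 11 12
f 10 12 4
f 11 1 13
f 11 13 12
f 12 13 14
f 12 14 4
f 13 1 15
f 13 15 14
f 14 15 16
f 14 16 4
f 15 1 17
f 15 17 16
f 16 17 18
f 16 18 4
f 17 1 19
f 17 19 18
f 18 19 20
f 18 20 4
f 19 1 21
f 19 21 20
f 20 21 22
f 20 22 4
f 21 1 23
f 21 23 22
f 22 23 24
f 22 24 4
f 23 1 2
f 23 2 24
f 24 2 3
f 24 3 4
f 26 25 28
f 26 28 27
f 28 25 29
f 28 29 27
f 29 25 30
f 29 30 27
f 30 25 31
f 30 31 27
f 31 25 32
f 31 32 27
f 32 25 33
f 32 33 27
f 33 25 34
f 33 34 27
f 34 25 35
f 34 35 27
f 35 25 36
f 35 36 27
f 36 25 37
f 36 37 27
f 37 25 38
f 37 38 27
f 38 25 39
f 38 39 27
f 39 25 40
f 39 40 27
f 40 25 41
f 40 41 27
f 41 25 42
f 41 42 27
f 42 25 26
f 42 26 27
f 44 46 43
f 47 44 43
f 43 46 45
f 45 47 43
f 44 50 46
f 48 44 47
f 48 50 44
f 46 50 45
f 49 47 45
f 45 50 49
f 49 48 47
f 50 48 49
f 52 51 55
f 52 55 53
f 53 55 56
f 53 56 54
f 55 51 57
f 55 57 56
f 56 57 58
f 56 58 54
f 57 51 59
f 57 59 58
f 58 59 60
f 58 60 54
f 59 51 61
f 59 61 60
f 60 61 62
f 60 62 54
f 61 51 63
f 61 63 62
f 62 63 64
f 62 64 54
f 63 51 65
f 63 65 64
f 64 65 66
f 64 66 54
f 65 51 67
f 65 67 66
f 66 67 68
f 66 68 54
f 67 51 69
f 67 69 68
f 68 69 70
f 68 70 54
f 69 51 71
f 69 71 70
f 70 71 72
f 70 72 54
f 71 51 73
f 71 73 72
f 72 73 74
f 72 74 54
f 73 51 75
f 73 75 74
f 74 75 76
f 74 76 54
f 75 51 77
f 75 77 76
f 76 77 78
f 76 78 54
f 77 51 79
f 77 79 78
f 78 79 80
f 78 80 54
f 79 51 81
f 79 81 80
f 80 81 82
f 80 82 54
f 81 51 52
f 81 52 82
f 82 52 53
f 82 53 54

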